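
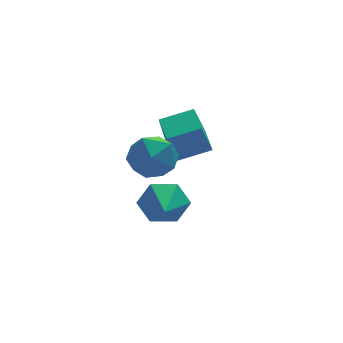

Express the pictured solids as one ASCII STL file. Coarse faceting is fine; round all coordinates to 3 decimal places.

solid 
facet normal 0.215 0.921 -0.326
outer loop
vertex -0.769 -0.499 1.669
vertex -1.33 -0.651 0.868
vertex -1.732 -0.267 1.688
endloop
endfacet
facet normal -0.015 -0.142 0.990
outer loop
vertex -0.769 -0.499 1.669
vertex -1.732 -0.267 1.688
vertex -1.69 -2.189 1.412
endloop
endfacet
facet normal 0.215 0.921 -0.326
outer loop
vertex -1.732 -0.267 1.688
vertex -1.33 -0.651 0.868
vertex -2.293 -0.42 0.886
endloop
endfacet
facet normal -0.806 -0.101 0.583
outer loop
vertex -1.732 -0.267 1.688
vertex -2.293 -0.42 0.886
vertex -1.69 -2.189 1.412
endloop
endfacet
facet normal 0.215 0.921 -0.326
outer loop
vertex -2.293 -0.42 0.886
vertex -1.33 -0.651 0.868
vertex -1.892 -0.804 0.067
endloop
endfacet
facet normal -0.889 -0.379 -0.257
outer loop
vertex -2.293 -0.42 0.886
vertex -1.892 -0.804 0.067
vertex -1.69 -2.189 1.412
endloop
endfacet
facet normal 0.214 0.921 -0.326
outer loop
vertex -1.892 -0.804 0.067
vertex -1.33 -0.651 0.868
vertex -0.929 -1.035 0.048
endloop
endfacet
facet normal -0.181 -0.699 -0.692
outer loop
vertex -1.892 -0.804 0.067
vertex -0.929 -1.035 0.048
vertex -1.69 -2.189 1.412
endloop
endfacet
facet normal 0.216 0.921 -0.326
outer loop
vertex -0.929 -1.035 0.048
vertex -1.33 -0.651 0.868
vertex -0.368 -0.883 0.85
endloop
endfacet
facet normal 0.609 -0.740 -0.286
outer loop
vertex -0.929 -1.035 0.048
vertex -0.368 -0.883 0.85
vertex -1.69 -2.189 1.412
endloop
endfacet
facet normal 0.216 0.920 -0.326
outer loop
vertex -0.368 -0.883 0.85
vertex -1.33 -0.651 0.868
vertex -0.769 -0.499 1.669
endloop
endfacet
facet normal 0.692 -0.462 0.555
outer loop
vertex -0.368 -0.883 0.85
vertex -0.769 -0.499 1.669
vertex -1.69 -2.189 1.412
endloop
endfacet
facet normal -0.784 0.327 0.528
outer loop
vertex -1.926 1.839 2.538
vertex -2.376 0.808 2.509
vertex -1.688 1.098 3.35
endloop
endfacet
facet normal -0.195 0.695 0.692
outer loop
vertex -1.926 1.839 2.538
vertex -1.688 1.098 3.35
vertex -0.874 1.748 2.926
endloop
endfacet
facet normal 0.052 0.994 0.092
outer loop
vertex -1.926 1.839 2.538
vertex -0.874 1.748 2.926
vertex -1.058 1.86 1.821
endloop
endfacet
facet normal -0.385 0.810 -0.442
outer loop
vertex -1.926 1.839 2.538
vertex -1.058 1.86 1.821
vertex -1.987 1.279 1.564
endloop
endfacet
facet normal -0.901 0.398 -0.172
outer loop
vertex -1.926 1.839 2.538
vertex -1.987 1.279 1.564
vertex -2.376 0.808 2.509
endloop
endfacet
facet normal 0.296 0.234 0.926
outer loop
vertex -0.874 1.748 2.926
vertex -1.688 1.098 3.35
vertex -0.673 0.661 3.136
endloop
endfacet
facet normal -0.657 -0.362 0.662
outer loop
vertex -1.688 1.098 3.35
vertex -2.376 0.808 2.509
vertex -1.602 0.08 2.879
endloop
endfacet
facet normal -0.846 -0.248 -0.472
outer loop
vertex -2.376 0.808 2.509
vertex -1.987 1.279 1.564
vertex -1.786 0.192 1.774
endloop
endfacet
facet normal -0.011 0.419 -0.908
outer loop
vertex -1.987 1.279 1.564
vertex -1.058 1.86 1.821
vertex -0.972 0.842 1.35
endloop
endfacet
facet normal 0.695 0.717 -0.043
outer loop
vertex -1.058 1.86 1.821
vertex -0.874 1.748 2.926
vertex -0.284 1.132 2.191
endloop
endfacet
facet normal 0.385 -0.810 0.442
outer loop
vertex -0.734 0.101 2.162
vertex -0.673 0.661 3.136
vertex -1.602 0.08 2.879
endloop
endfacet
facet normal -0.052 -0.994 -0.092
outer loop
vertex -0.734 0.101 2.162
vertex -1.602 0.08 2.879
vertex -1.786 0.192 1.774
endloop
endfacet
facet normal 0.195 -0.695 -0.692
outer loop
vertex -0.734 0.101 2.162
vertex -1.786 0.192 1.774
vertex -0.972 0.842 1.35
endloop
endfacet
facet normal 0.784 -0.327 -0.528
outer loop
vertex -0.734 0.101 2.162
vertex -0.972 0.842 1.35
vertex -0.284 1.132 2.191
endloop
endfacet
facet normal 0.901 -0.398 0.172
outer loop
vertex -0.734 0.101 2.162
vertex -0.284 1.132 2.191
vertex -0.673 0.661 3.136
endloop
endfacet
facet normal 0.011 -0.419 0.908
outer loop
vertex -1.602 0.08 2.879
vertex -0.673 0.661 3.136
vertex -1.688 1.098 3.35
endloop
endfacet
facet normal -0.695 -0.717 0.043
outer loop
vertex -1.786 0.192 1.774
vertex -1.602 0.08 2.879
vertex -2.376 0.808 2.509
endloop
endfacet
facet normal -0.296 -0.234 -0.926
outer loop
vertex -0.972 0.842 1.35
vertex -1.786 0.192 1.774
vertex -1.987 1.279 1.564
endloop
endfacet
facet normal 0.657 0.362 -0.662
outer loop
vertex -0.284 1.132 2.191
vertex -0.972 0.842 1.35
vertex -1.058 1.86 1.821
endloop
endfacet
facet normal 0.846 0.248 0.472
outer loop
vertex -0.673 0.661 3.136
vertex -0.284 1.132 2.191
vertex -0.874 1.748 2.926
endloop
endfacet
facet normal -0.936 0.115 -0.333
outer loop
vertex -0.523 2.199 2.462
vertex -0.305 4.026 2.481
vertex -0.092 2.16 1.236
endloop
endfacet
facet normal -0.118 -0.993 -0.010
outer loop
vertex 1.265 1.994 1.719
vertex -0.523 2.199 2.462
vertex -0.092 2.16 1.236
endloop
endfacet
facet normal -0.936 0.115 -0.332
outer loop
vertex -0.092 2.16 1.236
vertex -0.305 4.026 2.481
vertex 0.125 3.988 1.255
endloop
endfacet
facet normal 0.332 -0.030 -0.943
outer loop
vertex 0.125 3.988 1.255
vertex 1.265 1.994 1.719
vertex -0.092 2.16 1.236
endloop
endfacet
facet normal -0.332 0.030 0.943
outer loop
vertex -0.523 2.199 2.462
vertex 1.052 3.86 2.964
vertex -0.305 4.026 2.481
endloop
endfacet
facet normal -0.118 -0.993 -0.011
outer loop
vertex 0.835 2.032 2.945
vertex -0.523 2.199 2.462
vertex 1.265 1.994 1.719
endloop
endfacet
facet normal -0.332 0.030 0.943
outer loop
vertex 0.835 2.032 2.945
vertex 1.052 3.86 2.964
vertex -0.523 2.199 2.462
endloop
endfacet
facet normal 0.118 0.993 0.011
outer loop
vertex -0.305 4.026 2.481
vertex 1.052 3.86 2.964
vertex 0.125 3.988 1.255
endloop
endfacet
facet normal 0.332 -0.030 -0.943
outer loop
vertex 1.483 3.821 1.738
vertex 1.265 1.994 1.719
vertex 0.125 3.988 1.255
endloop
endfacet
facet normal 0.119 0.993 0.010
outer loop
vertex 0.125 3.988 1.255
vertex 1.052 3.86 2.964
vertex 1.483 3.821 1.738
endloop
endfacet
facet normal 0.936 -0.115 0.332
outer loop
vertex 1.483 3.821 1.738
vertex 0.835 2.032 2.945
vertex 1.265 1.994 1.719
endloop
endfacet
facet normal 0.936 -0.115 0.333
outer loop
vertex 1.052 3.86 2.964
vertex 0.835 2.032 2.945
vertex 1.483 3.821 1.738
endloop
endfacet

endsolid


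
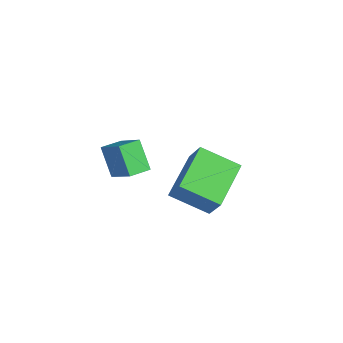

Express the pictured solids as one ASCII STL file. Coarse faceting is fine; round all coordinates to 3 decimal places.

solid 
facet normal -0.630 0.046 0.775
outer loop
vertex -3.099 -2.967 3.219
vertex -3.126 -2.101 3.146
vertex -4.232 -3.08 2.305
endloop
endfacet
facet normal 0.032 -0.996 0.083
outer loop
vertex -3.394 -3.139 1.274
vertex -3.099 -2.967 3.219
vertex -4.232 -3.08 2.305
endloop
endfacet
facet normal -0.630 0.046 0.775
outer loop
vertex -4.232 -3.08 2.305
vertex -3.126 -2.101 3.146
vertex -4.259 -2.213 2.232
endloop
endfacet
facet normal -0.776 -0.077 -0.626
outer loop
vertex -4.259 -2.213 2.232
vertex -3.394 -3.139 1.274
vertex -4.232 -3.08 2.305
endloop
endfacet
facet normal 0.776 0.077 0.626
outer loop
vertex -3.099 -2.967 3.219
vertex -2.288 -2.16 2.115
vertex -3.126 -2.101 3.146
endloop
endfacet
facet normal 0.031 -0.996 0.083
outer loop
vertex -2.261 -3.027 2.188
vertex -3.099 -2.967 3.219
vertex -3.394 -3.139 1.274
endloop
endfacet
facet normal 0.776 0.077 0.626
outer loop
vertex -2.261 -3.027 2.188
vertex -2.288 -2.16 2.115
vertex -3.099 -2.967 3.219
endloop
endfacet
facet normal -0.032 0.996 -0.083
outer loop
vertex -3.126 -2.101 3.146
vertex -2.288 -2.16 2.115
vertex -4.259 -2.213 2.232
endloop
endfacet
facet normal -0.776 -0.077 -0.626
outer loop
vertex -3.421 -2.273 1.201
vertex -3.394 -3.139 1.274
vertex -4.259 -2.213 2.232
endloop
endfacet
facet normal -0.032 0.996 -0.084
outer loop
vertex -4.259 -2.213 2.232
vertex -2.288 -2.16 2.115
vertex -3.421 -2.273 1.201
endloop
endfacet
facet normal 0.630 -0.046 -0.775
outer loop
vertex -3.421 -2.273 1.201
vertex -2.261 -3.027 2.188
vertex -3.394 -3.139 1.274
endloop
endfacet
facet normal 0.630 -0.046 -0.775
outer loop
vertex -2.288 -2.16 2.115
vertex -2.261 -3.027 2.188
vertex -3.421 -2.273 1.201
endloop
endfacet
facet normal -0.537 0.000 -0.844
outer loop
vertex -0.131 -2.757 2.732
vertex -1.125 -1.267 3.365
vertex 0.941 -1.752 2.05
endloop
endfacet
facet normal 0.523 -0.784 -0.334
outer loop
vertex 1.645 -1.753 3.155
vertex -0.131 -2.757 2.732
vertex 0.941 -1.752 2.05
endloop
endfacet
facet normal -0.537 0.000 -0.844
outer loop
vertex 0.941 -1.752 2.05
vertex -1.125 -1.267 3.365
vertex -0.053 -0.262 2.683
endloop
endfacet
facet normal 0.662 0.620 -0.421
outer loop
vertex -0.053 -0.262 2.683
vertex 1.645 -1.753 3.155
vertex 0.941 -1.752 2.05
endloop
endfacet
facet normal -0.662 -0.620 0.421
outer loop
vertex -0.131 -2.757 2.732
vertex -0.421 -1.268 4.47
vertex -1.125 -1.267 3.365
endloop
endfacet
facet normal 0.523 -0.784 -0.334
outer loop
vertex 0.573 -2.758 3.837
vertex -0.131 -2.757 2.732
vertex 1.645 -1.753 3.155
endloop
endfacet
facet normal -0.662 -0.620 0.421
outer loop
vertex 0.573 -2.758 3.837
vertex -0.421 -1.268 4.47
vertex -0.131 -2.757 2.732
endloop
endfacet
facet normal -0.523 0.784 0.334
outer loop
vertex -1.125 -1.267 3.365
vertex -0.421 -1.268 4.47
vertex -0.053 -0.262 2.683
endloop
endfacet
facet normal 0.662 0.620 -0.421
outer loop
vertex 0.651 -0.263 3.788
vertex 1.645 -1.753 3.155
vertex -0.053 -0.262 2.683
endloop
endfacet
facet normal -0.523 0.784 0.334
outer loop
vertex -0.053 -0.262 2.683
vertex -0.421 -1.268 4.47
vertex 0.651 -0.263 3.788
endloop
endfacet
facet normal 0.537 -0.000 0.844
outer loop
vertex 0.651 -0.263 3.788
vertex 0.573 -2.758 3.837
vertex 1.645 -1.753 3.155
endloop
endfacet
facet normal 0.537 -0.000 0.844
outer loop
vertex -0.421 -1.268 4.47
vertex 0.573 -2.758 3.837
vertex 0.651 -0.263 3.788
endloop
endfacet

endsolid


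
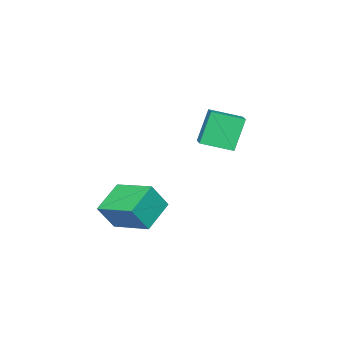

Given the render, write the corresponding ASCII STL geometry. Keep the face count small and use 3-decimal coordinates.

solid 
facet normal -0.464 0.236 -0.853
outer loop
vertex 1.543 0.728 0.559
vertex 2.854 0.914 -0.103
vertex 1.546 -0.939 0.096
endloop
endfacet
facet normal -0.886 -0.126 0.447
outer loop
vertex 2.126 -1.234 1.163
vertex 1.543 0.728 0.559
vertex 1.546 -0.939 0.096
endloop
endfacet
facet normal -0.464 0.236 -0.853
outer loop
vertex 1.546 -0.939 0.096
vertex 2.854 0.914 -0.103
vertex 2.857 -0.753 -0.566
endloop
endfacet
facet normal 0.002 -0.964 -0.267
outer loop
vertex 2.857 -0.753 -0.566
vertex 2.126 -1.234 1.163
vertex 1.546 -0.939 0.096
endloop
endfacet
facet normal -0.002 0.964 0.267
outer loop
vertex 1.543 0.728 0.559
vertex 3.434 0.619 0.964
vertex 2.854 0.914 -0.103
endloop
endfacet
facet normal -0.886 -0.126 0.447
outer loop
vertex 2.123 0.433 1.626
vertex 1.543 0.728 0.559
vertex 2.126 -1.234 1.163
endloop
endfacet
facet normal -0.002 0.964 0.267
outer loop
vertex 2.123 0.433 1.626
vertex 3.434 0.619 0.964
vertex 1.543 0.728 0.559
endloop
endfacet
facet normal 0.886 0.126 -0.447
outer loop
vertex 2.854 0.914 -0.103
vertex 3.434 0.619 0.964
vertex 2.857 -0.753 -0.566
endloop
endfacet
facet normal 0.002 -0.964 -0.267
outer loop
vertex 3.437 -1.048 0.501
vertex 2.126 -1.234 1.163
vertex 2.857 -0.753 -0.566
endloop
endfacet
facet normal 0.886 0.126 -0.447
outer loop
vertex 2.857 -0.753 -0.566
vertex 3.434 0.619 0.964
vertex 3.437 -1.048 0.501
endloop
endfacet
facet normal 0.464 -0.236 0.853
outer loop
vertex 3.437 -1.048 0.501
vertex 2.123 0.433 1.626
vertex 2.126 -1.234 1.163
endloop
endfacet
facet normal 0.464 -0.236 0.853
outer loop
vertex 3.434 0.619 0.964
vertex 2.123 0.433 1.626
vertex 3.437 -1.048 0.501
endloop
endfacet
facet normal -0.668 -0.677 -0.310
outer loop
vertex -1.916 -0.228 3.911
vertex -2.735 0.759 3.521
vertex -1.253 -0.235 2.499
endloop
endfacet
facet normal 0.611 -0.736 0.291
outer loop
vertex -0.605 0.421 2.799
vertex -1.916 -0.228 3.911
vertex -1.253 -0.235 2.499
endloop
endfacet
facet normal -0.668 -0.677 -0.310
outer loop
vertex -1.253 -0.235 2.499
vertex -2.735 0.759 3.521
vertex -2.072 0.751 2.109
endloop
endfacet
facet normal 0.425 -0.005 -0.905
outer loop
vertex -2.072 0.751 2.109
vertex -0.605 0.421 2.799
vertex -1.253 -0.235 2.499
endloop
endfacet
facet normal -0.425 0.005 0.905
outer loop
vertex -1.916 -0.228 3.911
vertex -2.087 1.415 3.821
vertex -2.735 0.759 3.521
endloop
endfacet
facet normal 0.611 -0.736 0.291
outer loop
vertex -1.268 0.429 4.211
vertex -1.916 -0.228 3.911
vertex -0.605 0.421 2.799
endloop
endfacet
facet normal -0.425 0.005 0.905
outer loop
vertex -1.268 0.429 4.211
vertex -2.087 1.415 3.821
vertex -1.916 -0.228 3.911
endloop
endfacet
facet normal -0.611 0.736 -0.291
outer loop
vertex -2.735 0.759 3.521
vertex -2.087 1.415 3.821
vertex -2.072 0.751 2.109
endloop
endfacet
facet normal 0.425 -0.005 -0.905
outer loop
vertex -1.424 1.408 2.409
vertex -0.605 0.421 2.799
vertex -2.072 0.751 2.109
endloop
endfacet
facet normal -0.611 0.736 -0.291
outer loop
vertex -2.072 0.751 2.109
vertex -2.087 1.415 3.821
vertex -1.424 1.408 2.409
endloop
endfacet
facet normal 0.668 0.677 0.310
outer loop
vertex -1.424 1.408 2.409
vertex -1.268 0.429 4.211
vertex -0.605 0.421 2.799
endloop
endfacet
facet normal 0.667 0.677 0.310
outer loop
vertex -2.087 1.415 3.821
vertex -1.268 0.429 4.211
vertex -1.424 1.408 2.409
endloop
endfacet

endsolid


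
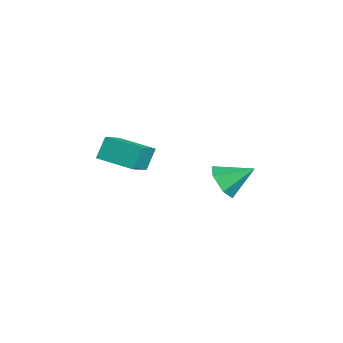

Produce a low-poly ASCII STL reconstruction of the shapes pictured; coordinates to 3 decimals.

solid 
facet normal -0.246 -0.820 -0.516
outer loop
vertex -2.466 2.723 -3.528
vertex -3.067 2.441 -2.794
vertex -3.414 3.007 -3.528
endloop
endfacet
facet normal 0.244 0.813 -0.528
outer loop
vertex -2.466 2.723 -3.528
vertex -3.414 3.007 -3.528
vertex -2.653 3.819 -1.926
endloop
endfacet
facet normal -0.246 -0.820 -0.516
outer loop
vertex -3.414 3.007 -3.528
vertex -3.067 2.441 -2.794
vertex -4.015 2.725 -2.793
endloop
endfacet
facet normal -0.561 0.815 -0.146
outer loop
vertex -3.414 3.007 -3.528
vertex -4.015 2.725 -2.793
vertex -2.653 3.819 -1.926
endloop
endfacet
facet normal -0.246 -0.820 -0.516
outer loop
vertex -4.015 2.725 -2.793
vertex -3.067 2.441 -2.794
vertex -3.667 2.159 -2.059
endloop
endfacet
facet normal -0.693 0.374 0.617
outer loop
vertex -4.015 2.725 -2.793
vertex -3.667 2.159 -2.059
vertex -2.653 3.819 -1.926
endloop
endfacet
facet normal -0.246 -0.820 -0.516
outer loop
vertex -3.667 2.159 -2.059
vertex -3.067 2.441 -2.794
vertex -2.719 1.875 -2.06
endloop
endfacet
facet normal -0.019 -0.068 0.997
outer loop
vertex -3.667 2.159 -2.059
vertex -2.719 1.875 -2.06
vertex -2.653 3.819 -1.926
endloop
endfacet
facet normal -0.246 -0.820 -0.516
outer loop
vertex -2.719 1.875 -2.06
vertex -3.067 2.441 -2.794
vertex -2.118 2.157 -2.794
endloop
endfacet
facet normal 0.785 -0.069 0.616
outer loop
vertex -2.719 1.875 -2.06
vertex -2.118 2.157 -2.794
vertex -2.653 3.819 -1.926
endloop
endfacet
facet normal -0.246 -0.820 -0.516
outer loop
vertex -2.118 2.157 -2.794
vertex -3.067 2.441 -2.794
vertex -2.466 2.723 -3.528
endloop
endfacet
facet normal 0.916 0.372 -0.148
outer loop
vertex -2.118 2.157 -2.794
vertex -2.466 2.723 -3.528
vertex -2.653 3.819 -1.926
endloop
endfacet
facet normal -0.303 0.442 0.844
outer loop
vertex -2.815 -2.979 1.284
vertex -1.625 -1.679 1.03
vertex -4.078 -2.01 0.323
endloop
endfacet
facet normal -0.669 -0.730 0.143
outer loop
vertex -3.715 -2.541 -0.69
vertex -2.815 -2.979 1.284
vertex -4.078 -2.01 0.323
endloop
endfacet
facet normal -0.303 0.442 0.844
outer loop
vertex -4.078 -2.01 0.323
vertex -1.625 -1.679 1.03
vertex -2.889 -0.71 0.069
endloop
endfacet
facet normal -0.680 0.521 -0.517
outer loop
vertex -2.889 -0.71 0.069
vertex -3.715 -2.541 -0.69
vertex -4.078 -2.01 0.323
endloop
endfacet
facet normal 0.679 -0.521 0.517
outer loop
vertex -2.815 -2.979 1.284
vertex -1.262 -2.21 0.017
vertex -1.625 -1.679 1.03
endloop
endfacet
facet normal -0.668 -0.730 0.143
outer loop
vertex -2.451 -3.51 0.271
vertex -2.815 -2.979 1.284
vertex -3.715 -2.541 -0.69
endloop
endfacet
facet normal 0.680 -0.520 0.517
outer loop
vertex -2.451 -3.51 0.271
vertex -1.262 -2.21 0.017
vertex -2.815 -2.979 1.284
endloop
endfacet
facet normal 0.668 0.730 -0.143
outer loop
vertex -1.625 -1.679 1.03
vertex -1.262 -2.21 0.017
vertex -2.889 -0.71 0.069
endloop
endfacet
facet normal -0.679 0.521 -0.517
outer loop
vertex -2.525 -1.241 -0.944
vertex -3.715 -2.541 -0.69
vertex -2.889 -0.71 0.069
endloop
endfacet
facet normal 0.668 0.730 -0.142
outer loop
vertex -2.889 -0.71 0.069
vertex -1.262 -2.21 0.017
vertex -2.525 -1.241 -0.944
endloop
endfacet
facet normal 0.303 -0.442 -0.844
outer loop
vertex -2.525 -1.241 -0.944
vertex -2.451 -3.51 0.271
vertex -3.715 -2.541 -0.69
endloop
endfacet
facet normal 0.303 -0.442 -0.844
outer loop
vertex -1.262 -2.21 0.017
vertex -2.451 -3.51 0.271
vertex -2.525 -1.241 -0.944
endloop
endfacet

endsolid


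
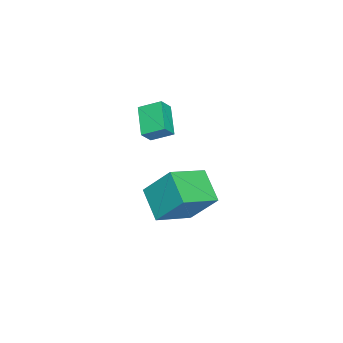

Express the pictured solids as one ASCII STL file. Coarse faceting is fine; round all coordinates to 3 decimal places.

solid 
facet normal -0.734 -0.542 0.409
outer loop
vertex 2.74 -2.429 -1.865
vertex 1.409 -1.286 -2.74
vertex 2.747 -3.603 -3.41
endloop
endfacet
facet normal 0.679 -0.583 0.446
outer loop
vertex 3.951 -2.714 -4.08
vertex 2.74 -2.429 -1.865
vertex 2.747 -3.603 -3.41
endloop
endfacet
facet normal -0.734 -0.542 0.409
outer loop
vertex 2.747 -3.603 -3.41
vertex 1.409 -1.286 -2.74
vertex 1.416 -2.46 -4.285
endloop
endfacet
facet normal 0.004 -0.605 -0.796
outer loop
vertex 1.416 -2.46 -4.285
vertex 3.951 -2.714 -4.08
vertex 2.747 -3.603 -3.41
endloop
endfacet
facet normal -0.004 0.605 0.796
outer loop
vertex 2.74 -2.429 -1.865
vertex 2.613 -0.397 -3.41
vertex 1.409 -1.286 -2.74
endloop
endfacet
facet normal 0.679 -0.583 0.446
outer loop
vertex 3.944 -1.54 -2.535
vertex 2.74 -2.429 -1.865
vertex 3.951 -2.714 -4.08
endloop
endfacet
facet normal -0.004 0.605 0.796
outer loop
vertex 3.944 -1.54 -2.535
vertex 2.613 -0.397 -3.41
vertex 2.74 -2.429 -1.865
endloop
endfacet
facet normal -0.679 0.583 -0.446
outer loop
vertex 1.409 -1.286 -2.74
vertex 2.613 -0.397 -3.41
vertex 1.416 -2.46 -4.285
endloop
endfacet
facet normal 0.004 -0.605 -0.796
outer loop
vertex 2.62 -1.571 -4.955
vertex 3.951 -2.714 -4.08
vertex 1.416 -2.46 -4.285
endloop
endfacet
facet normal -0.679 0.583 -0.446
outer loop
vertex 1.416 -2.46 -4.285
vertex 2.613 -0.397 -3.41
vertex 2.62 -1.571 -4.955
endloop
endfacet
facet normal 0.734 0.542 -0.409
outer loop
vertex 2.62 -1.571 -4.955
vertex 3.944 -1.54 -2.535
vertex 3.951 -2.714 -4.08
endloop
endfacet
facet normal 0.734 0.542 -0.409
outer loop
vertex 2.613 -0.397 -3.41
vertex 3.944 -1.54 -2.535
vertex 2.62 -1.571 -4.955
endloop
endfacet
facet normal -0.496 0.339 -0.800
outer loop
vertex 1.603 -3.704 0.783
vertex 1.454 -2.746 1.281
vertex 2.855 -3.213 0.215
endloop
endfacet
facet normal 0.137 -0.879 -0.457
outer loop
vertex 3.266 -3.494 0.879
vertex 1.603 -3.704 0.783
vertex 2.855 -3.213 0.215
endloop
endfacet
facet normal -0.496 0.339 -0.800
outer loop
vertex 2.855 -3.213 0.215
vertex 1.454 -2.746 1.281
vertex 2.706 -2.255 0.713
endloop
endfacet
facet normal 0.858 0.336 -0.389
outer loop
vertex 2.706 -2.255 0.713
vertex 3.266 -3.494 0.879
vertex 2.855 -3.213 0.215
endloop
endfacet
facet normal -0.858 -0.336 0.389
outer loop
vertex 1.603 -3.704 0.783
vertex 1.865 -3.027 1.945
vertex 1.454 -2.746 1.281
endloop
endfacet
facet normal 0.137 -0.879 -0.457
outer loop
vertex 2.014 -3.985 1.447
vertex 1.603 -3.704 0.783
vertex 3.266 -3.494 0.879
endloop
endfacet
facet normal -0.858 -0.336 0.389
outer loop
vertex 2.014 -3.985 1.447
vertex 1.865 -3.027 1.945
vertex 1.603 -3.704 0.783
endloop
endfacet
facet normal -0.137 0.879 0.457
outer loop
vertex 1.454 -2.746 1.281
vertex 1.865 -3.027 1.945
vertex 2.706 -2.255 0.713
endloop
endfacet
facet normal 0.858 0.336 -0.389
outer loop
vertex 3.117 -2.536 1.377
vertex 3.266 -3.494 0.879
vertex 2.706 -2.255 0.713
endloop
endfacet
facet normal -0.137 0.879 0.457
outer loop
vertex 2.706 -2.255 0.713
vertex 1.865 -3.027 1.945
vertex 3.117 -2.536 1.377
endloop
endfacet
facet normal 0.496 -0.339 0.800
outer loop
vertex 3.117 -2.536 1.377
vertex 2.014 -3.985 1.447
vertex 3.266 -3.494 0.879
endloop
endfacet
facet normal 0.496 -0.339 0.800
outer loop
vertex 1.865 -3.027 1.945
vertex 2.014 -3.985 1.447
vertex 3.117 -2.536 1.377
endloop
endfacet

endsolid


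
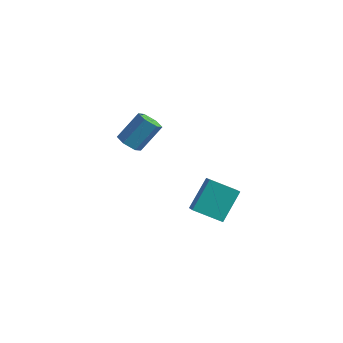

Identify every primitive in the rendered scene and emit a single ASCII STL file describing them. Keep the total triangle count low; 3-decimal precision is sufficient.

solid 
facet normal -0.558 0.613 -0.559
outer loop
vertex 2.032 -1.858 -1.799
vertex 3.455 -1.247 -2.548
vertex 1.894 -3.283 -3.224
endloop
endfacet
facet normal -0.827 -0.355 0.435
outer loop
vertex 2.485 -3.933 -2.632
vertex 2.032 -1.858 -1.799
vertex 1.894 -3.283 -3.224
endloop
endfacet
facet normal -0.558 0.613 -0.559
outer loop
vertex 1.894 -3.283 -3.224
vertex 3.455 -1.247 -2.548
vertex 3.316 -2.672 -3.974
endloop
endfacet
facet normal -0.069 -0.705 -0.706
outer loop
vertex 3.316 -2.672 -3.974
vertex 2.485 -3.933 -2.632
vertex 1.894 -3.283 -3.224
endloop
endfacet
facet normal 0.069 0.705 0.706
outer loop
vertex 2.032 -1.858 -1.799
vertex 4.046 -1.897 -1.956
vertex 3.455 -1.247 -2.548
endloop
endfacet
facet normal -0.827 -0.355 0.436
outer loop
vertex 2.624 -2.508 -1.206
vertex 2.032 -1.858 -1.799
vertex 2.485 -3.933 -2.632
endloop
endfacet
facet normal 0.069 0.706 0.705
outer loop
vertex 2.624 -2.508 -1.206
vertex 4.046 -1.897 -1.956
vertex 2.032 -1.858 -1.799
endloop
endfacet
facet normal 0.827 0.355 -0.436
outer loop
vertex 3.455 -1.247 -2.548
vertex 4.046 -1.897 -1.956
vertex 3.316 -2.672 -3.974
endloop
endfacet
facet normal -0.068 -0.706 -0.705
outer loop
vertex 3.908 -3.322 -3.381
vertex 2.485 -3.933 -2.632
vertex 3.316 -2.672 -3.974
endloop
endfacet
facet normal 0.827 0.356 -0.436
outer loop
vertex 3.316 -2.672 -3.974
vertex 4.046 -1.897 -1.956
vertex 3.908 -3.322 -3.381
endloop
endfacet
facet normal 0.558 -0.614 0.559
outer loop
vertex 3.908 -3.322 -3.381
vertex 2.624 -2.508 -1.206
vertex 2.485 -3.933 -2.632
endloop
endfacet
facet normal 0.558 -0.613 0.559
outer loop
vertex 4.046 -1.897 -1.956
vertex 2.624 -2.508 -1.206
vertex 3.908 -3.322 -3.381
endloop
endfacet
facet normal -0.323 -0.596 -0.735
outer loop
vertex -3.315 -0.287 -2.977
vertex -3.983 0.131 -3.022
vertex -3.359 0.335 -3.462
endloop
endfacet
facet normal 0.945 -0.157 -0.288
outer loop
vertex -3.315 -0.287 -2.977
vertex -3.359 0.335 -3.462
vertex -2.688 0.871 -1.552
endloop
endfacet
facet normal 0.945 -0.156 -0.288
outer loop
vertex -2.688 0.871 -1.552
vertex -3.359 0.335 -3.462
vertex -2.733 1.492 -2.037
endloop
endfacet
facet normal 0.323 0.597 0.735
outer loop
vertex -2.688 0.871 -1.552
vertex -2.733 1.492 -2.037
vertex -3.357 1.289 -1.598
endloop
endfacet
facet normal -0.323 -0.597 -0.734
outer loop
vertex -3.359 0.335 -3.462
vertex -3.983 0.131 -3.022
vertex -4.028 0.753 -3.508
endloop
endfacet
facet normal 0.423 0.603 -0.676
outer loop
vertex -3.359 0.335 -3.462
vertex -4.028 0.753 -3.508
vertex -2.733 1.492 -2.037
endloop
endfacet
facet normal 0.424 0.602 -0.676
outer loop
vertex -2.733 1.492 -2.037
vertex -4.028 0.753 -3.508
vertex -3.401 1.911 -2.083
endloop
endfacet
facet normal 0.323 0.596 0.735
outer loop
vertex -2.733 1.492 -2.037
vertex -3.401 1.911 -2.083
vertex -3.357 1.289 -1.598
endloop
endfacet
facet normal -0.323 -0.597 -0.734
outer loop
vertex -4.028 0.753 -3.508
vertex -3.983 0.131 -3.022
vertex -4.652 0.549 -3.068
endloop
endfacet
facet normal -0.522 0.760 -0.388
outer loop
vertex -4.028 0.753 -3.508
vertex -4.652 0.549 -3.068
vertex -3.401 1.911 -2.083
endloop
endfacet
facet normal -0.522 0.760 -0.388
outer loop
vertex -3.401 1.911 -2.083
vertex -4.652 0.549 -3.068
vertex -4.025 1.707 -1.643
endloop
endfacet
facet normal 0.323 0.596 0.735
outer loop
vertex -3.401 1.911 -2.083
vertex -4.025 1.707 -1.643
vertex -3.357 1.289 -1.598
endloop
endfacet
facet normal -0.323 -0.597 -0.735
outer loop
vertex -4.652 0.549 -3.068
vertex -3.983 0.131 -3.022
vertex -4.607 -0.072 -2.583
endloop
endfacet
facet normal -0.945 0.157 0.288
outer loop
vertex -4.652 0.549 -3.068
vertex -4.607 -0.072 -2.583
vertex -4.025 1.707 -1.643
endloop
endfacet
facet normal -0.945 0.157 0.287
outer loop
vertex -4.025 1.707 -1.643
vertex -4.607 -0.072 -2.583
vertex -3.981 1.085 -1.158
endloop
endfacet
facet normal 0.323 0.596 0.735
outer loop
vertex -4.025 1.707 -1.643
vertex -3.981 1.085 -1.158
vertex -3.357 1.289 -1.598
endloop
endfacet
facet normal -0.323 -0.596 -0.735
outer loop
vertex -4.607 -0.072 -2.583
vertex -3.983 0.131 -3.022
vertex -3.939 -0.491 -2.537
endloop
endfacet
facet normal -0.425 -0.603 0.676
outer loop
vertex -4.607 -0.072 -2.583
vertex -3.939 -0.491 -2.537
vertex -3.981 1.085 -1.158
endloop
endfacet
facet normal -0.423 -0.603 0.676
outer loop
vertex -3.981 1.085 -1.158
vertex -3.939 -0.491 -2.537
vertex -3.312 0.667 -1.112
endloop
endfacet
facet normal 0.323 0.597 0.734
outer loop
vertex -3.981 1.085 -1.158
vertex -3.312 0.667 -1.112
vertex -3.357 1.289 -1.598
endloop
endfacet
facet normal -0.323 -0.596 -0.735
outer loop
vertex -3.939 -0.491 -2.537
vertex -3.983 0.131 -3.022
vertex -3.315 -0.287 -2.977
endloop
endfacet
facet normal 0.522 -0.760 0.388
outer loop
vertex -3.939 -0.491 -2.537
vertex -3.315 -0.287 -2.977
vertex -3.312 0.667 -1.112
endloop
endfacet
facet normal 0.522 -0.760 0.388
outer loop
vertex -3.312 0.667 -1.112
vertex -3.315 -0.287 -2.977
vertex -2.688 0.871 -1.552
endloop
endfacet
facet normal 0.323 0.597 0.734
outer loop
vertex -3.312 0.667 -1.112
vertex -2.688 0.871 -1.552
vertex -3.357 1.289 -1.598
endloop
endfacet

endsolid


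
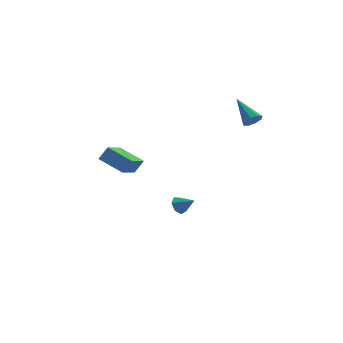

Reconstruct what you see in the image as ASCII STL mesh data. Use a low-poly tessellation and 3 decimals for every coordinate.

solid 
facet normal 0.095 -0.860 -0.502
outer loop
vertex 2.627 -1.023 2.659
vertex 2.333 -1.293 3.066
vertex 2.197 -1.025 2.581
endloop
endfacet
facet normal 0.117 0.739 -0.663
outer loop
vertex 2.627 -1.023 2.659
vertex 2.197 -1.025 2.581
vertex 2.167 0.193 3.934
endloop
endfacet
facet normal 0.098 -0.859 -0.502
outer loop
vertex 2.197 -1.025 2.581
vertex 2.333 -1.293 3.066
vertex 1.848 -1.185 2.787
endloop
endfacet
facet normal -0.593 0.592 -0.546
outer loop
vertex 2.197 -1.025 2.581
vertex 1.848 -1.185 2.787
vertex 2.167 0.193 3.934
endloop
endfacet
facet normal 0.097 -0.860 -0.501
outer loop
vertex 1.848 -1.185 2.787
vertex 2.333 -1.293 3.066
vertex 1.782 -1.408 3.157
endloop
endfacet
facet normal -0.969 0.245 -0.025
outer loop
vertex 1.848 -1.185 2.787
vertex 1.782 -1.408 3.157
vertex 2.167 0.193 3.934
endloop
endfacet
facet normal 0.096 -0.858 -0.504
outer loop
vertex 1.782 -1.408 3.157
vertex 2.333 -1.293 3.066
vertex 2.04 -1.564 3.472
endloop
endfacet
facet normal -0.794 -0.100 0.600
outer loop
vertex 1.782 -1.408 3.157
vertex 2.04 -1.564 3.472
vertex 2.167 0.193 3.934
endloop
endfacet
facet normal 0.097 -0.859 -0.503
outer loop
vertex 2.04 -1.564 3.472
vertex 2.333 -1.293 3.066
vertex 2.469 -1.561 3.55
endloop
endfacet
facet normal -0.172 -0.239 0.956
outer loop
vertex 2.04 -1.564 3.472
vertex 2.469 -1.561 3.55
vertex 2.167 0.193 3.934
endloop
endfacet
facet normal 0.095 -0.859 -0.502
outer loop
vertex 2.469 -1.561 3.55
vertex 2.333 -1.293 3.066
vertex 2.819 -1.402 3.344
endloop
endfacet
facet normal 0.536 -0.092 0.839
outer loop
vertex 2.469 -1.561 3.55
vertex 2.819 -1.402 3.344
vertex 2.167 0.193 3.934
endloop
endfacet
facet normal 0.095 -0.859 -0.503
outer loop
vertex 2.819 -1.402 3.344
vertex 2.333 -1.293 3.066
vertex 2.884 -1.179 2.975
endloop
endfacet
facet normal 0.913 0.257 0.316
outer loop
vertex 2.819 -1.402 3.344
vertex 2.884 -1.179 2.975
vertex 2.167 0.193 3.934
endloop
endfacet
facet normal 0.095 -0.860 -0.502
outer loop
vertex 2.884 -1.179 2.975
vertex 2.333 -1.293 3.066
vertex 2.627 -1.023 2.659
endloop
endfacet
facet normal 0.740 0.600 -0.305
outer loop
vertex 2.884 -1.179 2.975
vertex 2.627 -1.023 2.659
vertex 2.167 0.193 3.934
endloop
endfacet
facet normal -0.509 0.786 0.350
outer loop
vertex -5.275 0.894 1.083
vertex -4.734 0.947 1.75
vertex -4.0 2.228 -0.057
endloop
endfacet
facet normal -0.629 -0.061 -0.775
outer loop
vertex -3.226 1.033 -0.59
vertex -5.275 0.894 1.083
vertex -4.0 2.228 -0.057
endloop
endfacet
facet normal -0.509 0.786 0.351
outer loop
vertex -4.0 2.228 -0.057
vertex -4.734 0.947 1.75
vertex -3.459 2.281 0.609
endloop
endfacet
facet normal 0.587 0.615 -0.526
outer loop
vertex -3.459 2.281 0.609
vertex -3.226 1.033 -0.59
vertex -4.0 2.228 -0.057
endloop
endfacet
facet normal -0.588 -0.615 0.526
outer loop
vertex -5.275 0.894 1.083
vertex -3.96 -0.248 1.217
vertex -4.734 0.947 1.75
endloop
endfacet
facet normal -0.629 -0.062 -0.775
outer loop
vertex -4.501 -0.301 0.551
vertex -5.275 0.894 1.083
vertex -3.226 1.033 -0.59
endloop
endfacet
facet normal -0.588 -0.615 0.526
outer loop
vertex -4.501 -0.301 0.551
vertex -3.96 -0.248 1.217
vertex -5.275 0.894 1.083
endloop
endfacet
facet normal 0.629 0.062 0.775
outer loop
vertex -4.734 0.947 1.75
vertex -3.96 -0.248 1.217
vertex -3.459 2.281 0.609
endloop
endfacet
facet normal 0.588 0.615 -0.526
outer loop
vertex -2.685 1.086 0.077
vertex -3.226 1.033 -0.59
vertex -3.459 2.281 0.609
endloop
endfacet
facet normal 0.628 0.062 0.775
outer loop
vertex -3.459 2.281 0.609
vertex -3.96 -0.248 1.217
vertex -2.685 1.086 0.077
endloop
endfacet
facet normal 0.509 -0.786 -0.350
outer loop
vertex -2.685 1.086 0.077
vertex -4.501 -0.301 0.551
vertex -3.226 1.033 -0.59
endloop
endfacet
facet normal 0.509 -0.786 -0.351
outer loop
vertex -3.96 -0.248 1.217
vertex -4.501 -0.301 0.551
vertex -2.685 1.086 0.077
endloop
endfacet
facet normal -0.512 0.630 -0.584
outer loop
vertex 0.022 1.695 -4.388
vertex -0.483 1.447 -4.213
vertex -0.195 1.903 -3.973
endloop
endfacet
facet normal 0.897 0.312 0.313
outer loop
vertex 0.022 1.695 -4.388
vertex -0.195 1.903 -3.973
vertex 0.063 0.773 -3.587
endloop
endfacet
facet normal -0.511 0.630 -0.584
outer loop
vertex -0.195 1.903 -3.973
vertex -0.483 1.447 -4.213
vertex -0.63 1.767 -3.739
endloop
endfacet
facet normal 0.346 0.373 0.861
outer loop
vertex -0.195 1.903 -3.973
vertex -0.63 1.767 -3.739
vertex 0.063 0.773 -3.587
endloop
endfacet
facet normal -0.510 0.631 -0.584
outer loop
vertex -0.63 1.767 -3.739
vertex -0.483 1.447 -4.213
vertex -0.954 1.391 -3.862
endloop
endfacet
facet normal -0.294 -0.059 0.954
outer loop
vertex -0.63 1.767 -3.739
vertex -0.954 1.391 -3.862
vertex 0.063 0.773 -3.587
endloop
endfacet
facet normal -0.511 0.630 -0.585
outer loop
vertex -0.954 1.391 -3.862
vertex -0.483 1.447 -4.213
vertex -0.924 1.056 -4.249
endloop
endfacet
facet normal -0.541 -0.656 0.526
outer loop
vertex -0.954 1.391 -3.862
vertex -0.924 1.056 -4.249
vertex 0.063 0.773 -3.587
endloop
endfacet
facet normal -0.511 0.630 -0.585
outer loop
vertex -0.924 1.056 -4.249
vertex -0.483 1.447 -4.213
vertex -0.562 1.016 -4.608
endloop
endfacet
facet normal -0.210 -0.972 -0.103
outer loop
vertex -0.924 1.056 -4.249
vertex -0.562 1.016 -4.608
vertex 0.063 0.773 -3.587
endloop
endfacet
facet normal -0.512 0.629 -0.584
outer loop
vertex -0.562 1.016 -4.608
vertex -0.483 1.447 -4.213
vertex -0.141 1.301 -4.67
endloop
endfacet
facet normal 0.451 -0.766 -0.458
outer loop
vertex -0.562 1.016 -4.608
vertex -0.141 1.301 -4.67
vertex 0.063 0.773 -3.587
endloop
endfacet
facet normal -0.512 0.630 -0.584
outer loop
vertex -0.141 1.301 -4.67
vertex -0.483 1.447 -4.213
vertex 0.022 1.695 -4.388
endloop
endfacet
facet normal 0.942 -0.195 -0.272
outer loop
vertex -0.141 1.301 -4.67
vertex 0.022 1.695 -4.388
vertex 0.063 0.773 -3.587
endloop
endfacet

endsolid


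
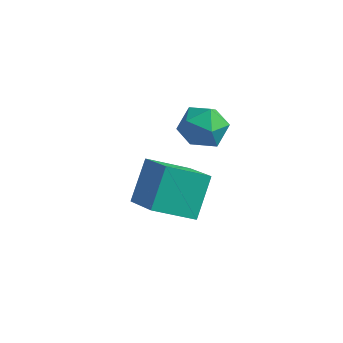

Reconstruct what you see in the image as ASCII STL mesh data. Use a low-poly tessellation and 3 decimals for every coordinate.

solid 
facet normal -0.235 0.657 0.717
outer loop
vertex -2.547 3.447 3.8
vertex -3.255 2.898 4.071
vertex -2.406 2.788 4.45
endloop
endfacet
facet normal 0.466 0.670 0.578
outer loop
vertex -2.547 3.447 3.8
vertex -2.406 2.788 4.45
vertex -1.77 2.926 3.777
endloop
endfacet
facet normal 0.551 0.827 -0.112
outer loop
vertex -2.547 3.447 3.8
vertex -1.77 2.926 3.777
vertex -2.225 3.122 2.984
endloop
endfacet
facet normal -0.097 0.911 -0.401
outer loop
vertex -2.547 3.447 3.8
vertex -2.225 3.122 2.984
vertex -3.143 3.104 3.165
endloop
endfacet
facet normal -0.582 0.806 0.111
outer loop
vertex -2.547 3.447 3.8
vertex -3.143 3.104 3.165
vertex -3.255 2.898 4.071
endloop
endfacet
facet normal 0.725 0.015 0.688
outer loop
vertex -1.77 2.926 3.777
vertex -2.406 2.788 4.45
vertex -1.997 2.056 4.035
endloop
endfacet
facet normal -0.408 -0.008 0.913
outer loop
vertex -2.406 2.788 4.45
vertex -3.255 2.898 4.071
vertex -2.915 2.038 4.216
endloop
endfacet
facet normal -0.970 0.233 -0.067
outer loop
vertex -3.255 2.898 4.071
vertex -3.143 3.104 3.165
vertex -3.37 2.234 3.423
endloop
endfacet
facet normal -0.185 0.405 -0.896
outer loop
vertex -3.143 3.104 3.165
vertex -2.225 3.122 2.984
vertex -2.734 2.372 2.75
endloop
endfacet
facet normal 0.863 0.269 -0.429
outer loop
vertex -2.225 3.122 2.984
vertex -1.77 2.926 3.777
vertex -1.885 2.262 3.129
endloop
endfacet
facet normal 0.097 -0.911 0.401
outer loop
vertex -2.593 1.713 3.4
vertex -1.997 2.056 4.035
vertex -2.915 2.038 4.216
endloop
endfacet
facet normal -0.551 -0.827 0.112
outer loop
vertex -2.593 1.713 3.4
vertex -2.915 2.038 4.216
vertex -3.37 2.234 3.423
endloop
endfacet
facet normal -0.466 -0.670 -0.578
outer loop
vertex -2.593 1.713 3.4
vertex -3.37 2.234 3.423
vertex -2.734 2.372 2.75
endloop
endfacet
facet normal 0.235 -0.657 -0.717
outer loop
vertex -2.593 1.713 3.4
vertex -2.734 2.372 2.75
vertex -1.885 2.262 3.129
endloop
endfacet
facet normal 0.582 -0.806 -0.111
outer loop
vertex -2.593 1.713 3.4
vertex -1.885 2.262 3.129
vertex -1.997 2.056 4.035
endloop
endfacet
facet normal 0.185 -0.405 0.896
outer loop
vertex -2.915 2.038 4.216
vertex -1.997 2.056 4.035
vertex -2.406 2.788 4.45
endloop
endfacet
facet normal -0.863 -0.269 0.429
outer loop
vertex -3.37 2.234 3.423
vertex -2.915 2.038 4.216
vertex -3.255 2.898 4.071
endloop
endfacet
facet normal -0.725 -0.015 -0.688
outer loop
vertex -2.734 2.372 2.75
vertex -3.37 2.234 3.423
vertex -3.143 3.104 3.165
endloop
endfacet
facet normal 0.408 0.008 -0.913
outer loop
vertex -1.885 2.262 3.129
vertex -2.734 2.372 2.75
vertex -2.225 3.122 2.984
endloop
endfacet
facet normal 0.970 -0.233 0.067
outer loop
vertex -1.997 2.056 4.035
vertex -1.885 2.262 3.129
vertex -1.77 2.926 3.777
endloop
endfacet
facet normal -0.698 -0.543 0.468
outer loop
vertex -3.439 1.631 1.871
vertex -4.676 2.463 0.992
vertex -3.351 0.419 0.597
endloop
endfacet
facet normal 0.714 -0.482 0.508
outer loop
vertex -2.144 1.357 -0.212
vertex -3.439 1.631 1.871
vertex -3.351 0.419 0.597
endloop
endfacet
facet normal -0.698 -0.543 0.468
outer loop
vertex -3.351 0.419 0.597
vertex -4.676 2.463 0.992
vertex -4.587 1.251 -0.281
endloop
endfacet
facet normal 0.050 -0.689 -0.723
outer loop
vertex -4.587 1.251 -0.281
vertex -2.144 1.357 -0.212
vertex -3.351 0.419 0.597
endloop
endfacet
facet normal -0.051 0.689 0.723
outer loop
vertex -3.439 1.631 1.871
vertex -3.469 3.401 0.183
vertex -4.676 2.463 0.992
endloop
endfacet
facet normal 0.715 -0.481 0.508
outer loop
vertex -2.233 2.569 1.061
vertex -3.439 1.631 1.871
vertex -2.144 1.357 -0.212
endloop
endfacet
facet normal -0.050 0.689 0.723
outer loop
vertex -2.233 2.569 1.061
vertex -3.469 3.401 0.183
vertex -3.439 1.631 1.871
endloop
endfacet
facet normal -0.714 0.481 -0.508
outer loop
vertex -4.676 2.463 0.992
vertex -3.469 3.401 0.183
vertex -4.587 1.251 -0.281
endloop
endfacet
facet normal 0.050 -0.689 -0.723
outer loop
vertex -3.381 2.189 -1.091
vertex -2.144 1.357 -0.212
vertex -4.587 1.251 -0.281
endloop
endfacet
facet normal -0.715 0.481 -0.507
outer loop
vertex -4.587 1.251 -0.281
vertex -3.469 3.401 0.183
vertex -3.381 2.189 -1.091
endloop
endfacet
facet normal 0.698 0.543 -0.468
outer loop
vertex -3.381 2.189 -1.091
vertex -2.233 2.569 1.061
vertex -2.144 1.357 -0.212
endloop
endfacet
facet normal 0.698 0.543 -0.468
outer loop
vertex -3.469 3.401 0.183
vertex -2.233 2.569 1.061
vertex -3.381 2.189 -1.091
endloop
endfacet

endsolid


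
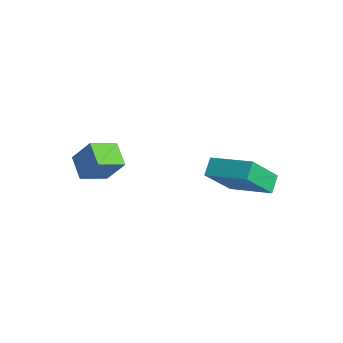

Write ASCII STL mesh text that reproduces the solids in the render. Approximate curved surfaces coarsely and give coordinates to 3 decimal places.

solid 
facet normal -0.484 -0.352 -0.801
outer loop
vertex -0.585 -1.553 -1.866
vertex -1.561 -1.428 -1.331
vertex -0.682 -0.401 -2.314
endloop
endfacet
facet normal 0.872 -0.112 -0.477
outer loop
vertex -0.039 0.068 -1.249
vertex -0.585 -1.553 -1.866
vertex -0.682 -0.401 -2.314
endloop
endfacet
facet normal -0.484 -0.352 -0.801
outer loop
vertex -0.682 -0.401 -2.314
vertex -1.561 -1.428 -1.331
vertex -1.658 -0.275 -1.779
endloop
endfacet
facet normal -0.078 0.929 -0.362
outer loop
vertex -1.658 -0.275 -1.779
vertex -0.039 0.068 -1.249
vertex -0.682 -0.401 -2.314
endloop
endfacet
facet normal 0.079 -0.929 0.361
outer loop
vertex -0.585 -1.553 -1.866
vertex -0.918 -0.959 -0.266
vertex -1.561 -1.428 -1.331
endloop
endfacet
facet normal 0.872 -0.112 -0.477
outer loop
vertex 0.058 -1.085 -0.801
vertex -0.585 -1.553 -1.866
vertex -0.039 0.068 -1.249
endloop
endfacet
facet normal 0.078 -0.929 0.361
outer loop
vertex 0.058 -1.085 -0.801
vertex -0.918 -0.959 -0.266
vertex -0.585 -1.553 -1.866
endloop
endfacet
facet normal -0.872 0.112 0.477
outer loop
vertex -1.561 -1.428 -1.331
vertex -0.918 -0.959 -0.266
vertex -1.658 -0.275 -1.779
endloop
endfacet
facet normal -0.079 0.929 -0.361
outer loop
vertex -1.015 0.193 -0.714
vertex -0.039 0.068 -1.249
vertex -1.658 -0.275 -1.779
endloop
endfacet
facet normal -0.872 0.112 0.477
outer loop
vertex -1.658 -0.275 -1.779
vertex -0.918 -0.959 -0.266
vertex -1.015 0.193 -0.714
endloop
endfacet
facet normal 0.484 0.352 0.801
outer loop
vertex -1.015 0.193 -0.714
vertex 0.058 -1.085 -0.801
vertex -0.039 0.068 -1.249
endloop
endfacet
facet normal 0.484 0.352 0.801
outer loop
vertex -0.918 -0.959 -0.266
vertex 0.058 -1.085 -0.801
vertex -1.015 0.193 -0.714
endloop
endfacet
facet normal -0.834 -0.485 -0.263
outer loop
vertex 2.54 2.048 -0.804
vertex 2.094 2.531 -0.28
vertex 2.255 3.287 -2.189
endloop
endfacet
facet normal 0.531 -0.575 -0.623
outer loop
vertex 3.806 4.189 -1.7
vertex 2.54 2.048 -0.804
vertex 2.255 3.287 -2.189
endloop
endfacet
facet normal -0.834 -0.485 -0.263
outer loop
vertex 2.255 3.287 -2.189
vertex 2.094 2.531 -0.28
vertex 1.809 3.77 -1.665
endloop
endfacet
facet normal -0.151 0.659 -0.736
outer loop
vertex 1.809 3.77 -1.665
vertex 3.806 4.189 -1.7
vertex 2.255 3.287 -2.189
endloop
endfacet
facet normal 0.151 -0.659 0.736
outer loop
vertex 2.54 2.048 -0.804
vertex 3.645 3.433 0.209
vertex 2.094 2.531 -0.28
endloop
endfacet
facet normal 0.531 -0.575 -0.623
outer loop
vertex 4.091 2.95 -0.315
vertex 2.54 2.048 -0.804
vertex 3.806 4.189 -1.7
endloop
endfacet
facet normal 0.151 -0.659 0.736
outer loop
vertex 4.091 2.95 -0.315
vertex 3.645 3.433 0.209
vertex 2.54 2.048 -0.804
endloop
endfacet
facet normal -0.531 0.575 0.623
outer loop
vertex 2.094 2.531 -0.28
vertex 3.645 3.433 0.209
vertex 1.809 3.77 -1.665
endloop
endfacet
facet normal -0.151 0.659 -0.736
outer loop
vertex 3.36 4.672 -1.176
vertex 3.806 4.189 -1.7
vertex 1.809 3.77 -1.665
endloop
endfacet
facet normal -0.531 0.575 0.623
outer loop
vertex 1.809 3.77 -1.665
vertex 3.645 3.433 0.209
vertex 3.36 4.672 -1.176
endloop
endfacet
facet normal 0.834 0.485 0.263
outer loop
vertex 3.36 4.672 -1.176
vertex 4.091 2.95 -0.315
vertex 3.806 4.189 -1.7
endloop
endfacet
facet normal 0.834 0.485 0.263
outer loop
vertex 3.645 3.433 0.209
vertex 4.091 2.95 -0.315
vertex 3.36 4.672 -1.176
endloop
endfacet

endsolid


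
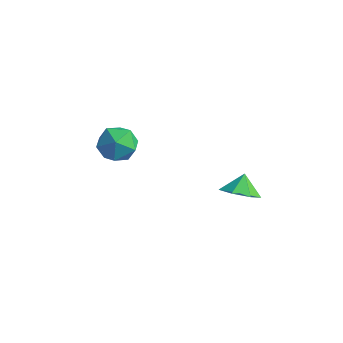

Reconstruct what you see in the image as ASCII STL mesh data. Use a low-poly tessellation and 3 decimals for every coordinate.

solid 
facet normal 0.196 -0.615 -0.764
outer loop
vertex 4.03 1.144 1.929
vertex 3.033 0.736 2.001
vertex 3.376 1.575 1.414
endloop
endfacet
facet normal 0.399 0.886 0.234
outer loop
vertex 4.03 1.144 1.929
vertex 3.376 1.575 1.414
vertex 2.807 1.444 2.879
endloop
endfacet
facet normal 0.196 -0.615 -0.764
outer loop
vertex 3.376 1.575 1.414
vertex 3.033 0.736 2.001
vertex 2.464 1.375 1.341
endloop
endfacet
facet normal -0.215 0.977 0.004
outer loop
vertex 3.376 1.575 1.414
vertex 2.464 1.375 1.341
vertex 2.807 1.444 2.879
endloop
endfacet
facet normal 0.196 -0.614 -0.764
outer loop
vertex 2.464 1.375 1.341
vertex 3.033 0.736 2.001
vertex 1.98 0.693 1.765
endloop
endfacet
facet normal -0.763 0.630 0.142
outer loop
vertex 2.464 1.375 1.341
vertex 1.98 0.693 1.765
vertex 2.807 1.444 2.879
endloop
endfacet
facet normal 0.196 -0.616 -0.763
outer loop
vertex 1.98 0.693 1.765
vertex 3.033 0.736 2.001
vertex 2.288 0.045 2.367
endloop
endfacet
facet normal -0.832 0.110 0.544
outer loop
vertex 1.98 0.693 1.765
vertex 2.288 0.045 2.367
vertex 2.807 1.444 2.879
endloop
endfacet
facet normal 0.196 -0.615 -0.764
outer loop
vertex 2.288 0.045 2.367
vertex 3.033 0.736 2.001
vertex 3.158 -0.083 2.693
endloop
endfacet
facet normal -0.369 -0.196 0.909
outer loop
vertex 2.288 0.045 2.367
vertex 3.158 -0.083 2.693
vertex 2.807 1.444 2.879
endloop
endfacet
facet normal 0.196 -0.615 -0.764
outer loop
vertex 3.158 -0.083 2.693
vertex 3.033 0.736 2.001
vertex 3.933 0.406 2.498
endloop
endfacet
facet normal 0.275 -0.054 0.960
outer loop
vertex 3.158 -0.083 2.693
vertex 3.933 0.406 2.498
vertex 2.807 1.444 2.879
endloop
endfacet
facet normal 0.196 -0.615 -0.764
outer loop
vertex 3.933 0.406 2.498
vertex 3.033 0.736 2.001
vertex 4.03 1.144 1.929
endloop
endfacet
facet normal 0.618 0.428 0.660
outer loop
vertex 3.933 0.406 2.498
vertex 4.03 1.144 1.929
vertex 2.807 1.444 2.879
endloop
endfacet
facet normal 0.119 0.921 0.370
outer loop
vertex -2.505 -0.199 3.608
vertex -3.581 -0.262 4.109
vertex -2.623 -0.627 4.71
endloop
endfacet
facet normal 0.747 0.588 0.309
outer loop
vertex -2.505 -0.199 3.608
vertex -2.623 -0.627 4.71
vertex -1.888 -1.158 3.942
endloop
endfacet
facet normal 0.833 0.405 -0.377
outer loop
vertex -2.505 -0.199 3.608
vertex -1.888 -1.158 3.942
vertex -2.392 -1.121 2.867
endloop
endfacet
facet normal 0.258 0.624 -0.737
outer loop
vertex -2.505 -0.199 3.608
vertex -2.392 -1.121 2.867
vertex -3.438 -0.567 2.97
endloop
endfacet
facet normal -0.184 0.944 -0.276
outer loop
vertex -2.505 -0.199 3.608
vertex -3.438 -0.567 2.97
vertex -3.581 -0.262 4.109
endloop
endfacet
facet normal 0.719 -0.010 0.695
outer loop
vertex -1.888 -1.158 3.942
vertex -2.623 -0.627 4.71
vertex -2.582 -1.813 4.65
endloop
endfacet
facet normal -0.298 0.528 0.795
outer loop
vertex -2.623 -0.627 4.71
vertex -3.581 -0.262 4.109
vertex -3.628 -1.259 4.753
endloop
endfacet
facet normal -0.787 0.564 -0.250
outer loop
vertex -3.581 -0.262 4.109
vertex -3.438 -0.567 2.97
vertex -4.132 -1.222 3.678
endloop
endfacet
facet normal -0.073 0.048 -0.996
outer loop
vertex -3.438 -0.567 2.97
vertex -2.392 -1.121 2.867
vertex -3.397 -1.753 2.91
endloop
endfacet
facet normal 0.858 -0.307 -0.413
outer loop
vertex -2.392 -1.121 2.867
vertex -1.888 -1.158 3.942
vertex -2.439 -2.118 3.511
endloop
endfacet
facet normal -0.258 -0.624 0.737
outer loop
vertex -3.515 -2.181 4.012
vertex -2.582 -1.813 4.65
vertex -3.628 -1.259 4.753
endloop
endfacet
facet normal -0.833 -0.405 0.377
outer loop
vertex -3.515 -2.181 4.012
vertex -3.628 -1.259 4.753
vertex -4.132 -1.222 3.678
endloop
endfacet
facet normal -0.747 -0.588 -0.309
outer loop
vertex -3.515 -2.181 4.012
vertex -4.132 -1.222 3.678
vertex -3.397 -1.753 2.91
endloop
endfacet
facet normal -0.119 -0.921 -0.370
outer loop
vertex -3.515 -2.181 4.012
vertex -3.397 -1.753 2.91
vertex -2.439 -2.118 3.511
endloop
endfacet
facet normal 0.184 -0.944 0.276
outer loop
vertex -3.515 -2.181 4.012
vertex -2.439 -2.118 3.511
vertex -2.582 -1.813 4.65
endloop
endfacet
facet normal 0.073 -0.048 0.996
outer loop
vertex -3.628 -1.259 4.753
vertex -2.582 -1.813 4.65
vertex -2.623 -0.627 4.71
endloop
endfacet
facet normal -0.858 0.307 0.413
outer loop
vertex -4.132 -1.222 3.678
vertex -3.628 -1.259 4.753
vertex -3.581 -0.262 4.109
endloop
endfacet
facet normal -0.719 0.010 -0.695
outer loop
vertex -3.397 -1.753 2.91
vertex -4.132 -1.222 3.678
vertex -3.438 -0.567 2.97
endloop
endfacet
facet normal 0.298 -0.528 -0.795
outer loop
vertex -2.439 -2.118 3.511
vertex -3.397 -1.753 2.91
vertex -2.392 -1.121 2.867
endloop
endfacet
facet normal 0.787 -0.564 0.250
outer loop
vertex -2.582 -1.813 4.65
vertex -2.439 -2.118 3.511
vertex -1.888 -1.158 3.942
endloop
endfacet

endsolid


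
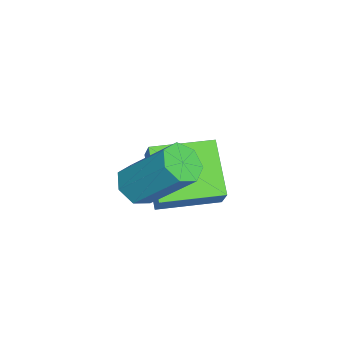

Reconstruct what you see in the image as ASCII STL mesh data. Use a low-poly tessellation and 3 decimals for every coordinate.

solid 
facet normal -0.186 -0.646 -0.741
outer loop
vertex 2.267 -3.038 2.58
vertex 1.933 -3.475 3.045
vertex 1.653 -2.941 2.65
endloop
endfacet
facet normal 0.043 0.748 -0.663
outer loop
vertex 2.267 -3.038 2.58
vertex 1.653 -2.941 2.65
vertex 2.661 -1.669 4.15
endloop
endfacet
facet normal 0.043 0.748 -0.663
outer loop
vertex 2.661 -1.669 4.15
vertex 1.653 -2.941 2.65
vertex 2.048 -1.572 4.22
endloop
endfacet
facet normal 0.187 0.646 0.740
outer loop
vertex 2.661 -1.669 4.15
vertex 2.048 -1.572 4.22
vertex 2.327 -2.105 4.615
endloop
endfacet
facet normal -0.187 -0.646 -0.740
outer loop
vertex 1.653 -2.941 2.65
vertex 1.933 -3.475 3.045
vertex 1.25 -3.246 3.018
endloop
endfacet
facet normal -0.741 0.587 -0.325
outer loop
vertex 1.653 -2.941 2.65
vertex 1.25 -3.246 3.018
vertex 2.048 -1.572 4.22
endloop
endfacet
facet normal -0.741 0.587 -0.326
outer loop
vertex 2.048 -1.572 4.22
vertex 1.25 -3.246 3.018
vertex 1.645 -1.877 4.587
endloop
endfacet
facet normal 0.186 0.646 0.741
outer loop
vertex 2.048 -1.572 4.22
vertex 1.645 -1.877 4.587
vertex 2.327 -2.105 4.615
endloop
endfacet
facet normal -0.187 -0.646 -0.740
outer loop
vertex 1.25 -3.246 3.018
vertex 1.933 -3.475 3.045
vertex 1.361 -3.723 3.406
endloop
endfacet
facet normal -0.966 -0.016 0.257
outer loop
vertex 1.25 -3.246 3.018
vertex 1.361 -3.723 3.406
vertex 1.645 -1.877 4.587
endloop
endfacet
facet normal -0.966 -0.016 0.257
outer loop
vertex 1.645 -1.877 4.587
vertex 1.361 -3.723 3.406
vertex 1.756 -2.354 4.975
endloop
endfacet
facet normal 0.185 0.646 0.741
outer loop
vertex 1.645 -1.877 4.587
vertex 1.756 -2.354 4.975
vertex 2.327 -2.105 4.615
endloop
endfacet
facet normal -0.187 -0.646 -0.740
outer loop
vertex 1.361 -3.723 3.406
vertex 1.933 -3.475 3.045
vertex 1.902 -4.013 3.522
endloop
endfacet
facet normal -0.464 -0.607 0.646
outer loop
vertex 1.361 -3.723 3.406
vertex 1.902 -4.013 3.522
vertex 1.756 -2.354 4.975
endloop
endfacet
facet normal -0.465 -0.606 0.645
outer loop
vertex 1.756 -2.354 4.975
vertex 1.902 -4.013 3.522
vertex 2.297 -2.644 5.092
endloop
endfacet
facet normal 0.186 0.645 0.741
outer loop
vertex 1.756 -2.354 4.975
vertex 2.297 -2.644 5.092
vertex 2.327 -2.105 4.615
endloop
endfacet
facet normal -0.185 -0.646 -0.741
outer loop
vertex 1.902 -4.013 3.522
vertex 1.933 -3.475 3.045
vertex 2.466 -3.897 3.28
endloop
endfacet
facet normal 0.388 -0.741 0.548
outer loop
vertex 1.902 -4.013 3.522
vertex 2.466 -3.897 3.28
vertex 2.297 -2.644 5.092
endloop
endfacet
facet normal 0.389 -0.741 0.548
outer loop
vertex 2.297 -2.644 5.092
vertex 2.466 -3.897 3.28
vertex 2.861 -2.528 4.849
endloop
endfacet
facet normal 0.186 0.645 0.741
outer loop
vertex 2.297 -2.644 5.092
vertex 2.861 -2.528 4.849
vertex 2.327 -2.105 4.615
endloop
endfacet
facet normal -0.186 -0.646 -0.740
outer loop
vertex 2.466 -3.897 3.28
vertex 1.933 -3.475 3.045
vertex 2.629 -3.463 2.86
endloop
endfacet
facet normal 0.947 -0.318 0.039
outer loop
vertex 2.466 -3.897 3.28
vertex 2.629 -3.463 2.86
vertex 2.861 -2.528 4.849
endloop
endfacet
facet normal 0.948 -0.317 0.038
outer loop
vertex 2.861 -2.528 4.849
vertex 2.629 -3.463 2.86
vertex 3.023 -2.094 4.43
endloop
endfacet
facet normal 0.187 0.645 0.741
outer loop
vertex 2.861 -2.528 4.849
vertex 3.023 -2.094 4.43
vertex 2.327 -2.105 4.615
endloop
endfacet
facet normal -0.186 -0.646 -0.740
outer loop
vertex 2.629 -3.463 2.86
vertex 1.933 -3.475 3.045
vertex 2.267 -3.038 2.58
endloop
endfacet
facet normal 0.793 0.346 -0.501
outer loop
vertex 2.629 -3.463 2.86
vertex 2.267 -3.038 2.58
vertex 3.023 -2.094 4.43
endloop
endfacet
facet normal 0.793 0.346 -0.501
outer loop
vertex 3.023 -2.094 4.43
vertex 2.267 -3.038 2.58
vertex 2.661 -1.669 4.15
endloop
endfacet
facet normal 0.186 0.646 0.740
outer loop
vertex 3.023 -2.094 4.43
vertex 2.661 -1.669 4.15
vertex 2.327 -2.105 4.615
endloop
endfacet
facet normal -0.527 -0.191 -0.828
outer loop
vertex -1.157 -3.74 1.58
vertex -1.828 -1.825 1.565
vertex 0.417 -3.197 0.454
endloop
endfacet
facet normal 0.331 -0.944 0.008
outer loop
vertex 1.028 -2.975 1.415
vertex -1.157 -3.74 1.58
vertex 0.417 -3.197 0.454
endloop
endfacet
facet normal -0.527 -0.191 -0.828
outer loop
vertex 0.417 -3.197 0.454
vertex -1.828 -1.825 1.565
vertex -0.254 -1.281 0.439
endloop
endfacet
facet normal 0.783 0.270 -0.560
outer loop
vertex -0.254 -1.281 0.439
vertex 1.028 -2.975 1.415
vertex 0.417 -3.197 0.454
endloop
endfacet
facet normal -0.783 -0.270 0.560
outer loop
vertex -1.157 -3.74 1.58
vertex -1.217 -1.603 2.526
vertex -1.828 -1.825 1.565
endloop
endfacet
facet normal 0.331 -0.944 0.007
outer loop
vertex -0.546 -3.519 2.541
vertex -1.157 -3.74 1.58
vertex 1.028 -2.975 1.415
endloop
endfacet
facet normal -0.783 -0.270 0.560
outer loop
vertex -0.546 -3.519 2.541
vertex -1.217 -1.603 2.526
vertex -1.157 -3.74 1.58
endloop
endfacet
facet normal -0.331 0.943 -0.007
outer loop
vertex -1.828 -1.825 1.565
vertex -1.217 -1.603 2.526
vertex -0.254 -1.281 0.439
endloop
endfacet
facet normal 0.783 0.270 -0.560
outer loop
vertex 0.357 -1.06 1.4
vertex 1.028 -2.975 1.415
vertex -0.254 -1.281 0.439
endloop
endfacet
facet normal -0.331 0.944 -0.007
outer loop
vertex -0.254 -1.281 0.439
vertex -1.217 -1.603 2.526
vertex 0.357 -1.06 1.4
endloop
endfacet
facet normal 0.527 0.191 0.828
outer loop
vertex 0.357 -1.06 1.4
vertex -0.546 -3.519 2.541
vertex 1.028 -2.975 1.415
endloop
endfacet
facet normal 0.527 0.191 0.828
outer loop
vertex -1.217 -1.603 2.526
vertex -0.546 -3.519 2.541
vertex 0.357 -1.06 1.4
endloop
endfacet

endsolid


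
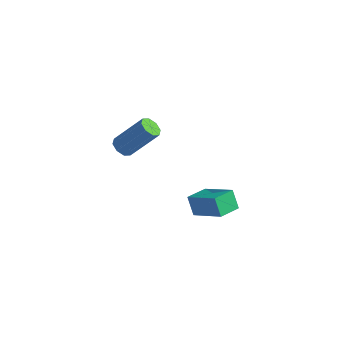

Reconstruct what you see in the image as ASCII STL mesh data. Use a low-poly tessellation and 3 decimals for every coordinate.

solid 
facet normal -0.539 -0.378 -0.753
outer loop
vertex -1.752 -2.304 -3.608
vertex -1.999 -2.671 -3.247
vertex -2.116 -2.143 -3.428
endloop
endfacet
facet normal 0.122 0.849 -0.514
outer loop
vertex -1.752 -2.304 -3.608
vertex -2.116 -2.143 -3.428
vertex -0.695 -1.563 -2.133
endloop
endfacet
facet normal 0.122 0.849 -0.514
outer loop
vertex -0.695 -1.563 -2.133
vertex -2.116 -2.143 -3.428
vertex -1.059 -1.402 -1.954
endloop
endfacet
facet normal 0.538 0.379 0.753
outer loop
vertex -0.695 -1.563 -2.133
vertex -1.059 -1.402 -1.954
vertex -0.941 -1.929 -1.773
endloop
endfacet
facet normal -0.538 -0.378 -0.753
outer loop
vertex -2.116 -2.143 -3.428
vertex -1.999 -2.671 -3.247
vertex -2.411 -2.291 -3.143
endloop
endfacet
facet normal -0.503 0.862 -0.073
outer loop
vertex -2.116 -2.143 -3.428
vertex -2.411 -2.291 -3.143
vertex -1.059 -1.402 -1.954
endloop
endfacet
facet normal -0.503 0.861 -0.072
outer loop
vertex -1.059 -1.402 -1.954
vertex -2.411 -2.291 -3.143
vertex -1.353 -1.55 -1.668
endloop
endfacet
facet normal 0.540 0.379 0.751
outer loop
vertex -1.059 -1.402 -1.954
vertex -1.353 -1.55 -1.668
vertex -0.941 -1.929 -1.773
endloop
endfacet
facet normal -0.540 -0.380 -0.751
outer loop
vertex -2.411 -2.291 -3.143
vertex -1.999 -2.671 -3.247
vertex -2.464 -2.661 -2.918
endloop
endfacet
facet normal -0.833 0.370 0.412
outer loop
vertex -2.411 -2.291 -3.143
vertex -2.464 -2.661 -2.918
vertex -1.353 -1.55 -1.668
endloop
endfacet
facet normal -0.833 0.370 0.411
outer loop
vertex -1.353 -1.55 -1.668
vertex -2.464 -2.661 -2.918
vertex -1.407 -1.92 -1.444
endloop
endfacet
facet normal 0.539 0.377 0.753
outer loop
vertex -1.353 -1.55 -1.668
vertex -1.407 -1.92 -1.444
vertex -0.941 -1.929 -1.773
endloop
endfacet
facet normal -0.540 -0.377 -0.752
outer loop
vertex -2.464 -2.661 -2.918
vertex -1.999 -2.671 -3.247
vertex -2.245 -3.037 -2.887
endloop
endfacet
facet normal -0.675 -0.339 0.655
outer loop
vertex -2.464 -2.661 -2.918
vertex -2.245 -3.037 -2.887
vertex -1.407 -1.92 -1.444
endloop
endfacet
facet normal -0.676 -0.338 0.654
outer loop
vertex -1.407 -1.92 -1.444
vertex -2.245 -3.037 -2.887
vertex -1.188 -2.296 -1.412
endloop
endfacet
facet normal 0.539 0.378 0.753
outer loop
vertex -1.407 -1.92 -1.444
vertex -1.188 -2.296 -1.412
vertex -0.941 -1.929 -1.773
endloop
endfacet
facet normal -0.538 -0.379 -0.753
outer loop
vertex -2.245 -3.037 -2.887
vertex -1.999 -2.671 -3.247
vertex -1.881 -3.198 -3.066
endloop
endfacet
facet normal -0.123 -0.849 0.514
outer loop
vertex -2.245 -3.037 -2.887
vertex -1.881 -3.198 -3.066
vertex -1.188 -2.296 -1.412
endloop
endfacet
facet normal -0.121 -0.849 0.514
outer loop
vertex -1.188 -2.296 -1.412
vertex -1.881 -3.198 -3.066
vertex -0.824 -2.457 -1.592
endloop
endfacet
facet normal 0.539 0.378 0.753
outer loop
vertex -1.188 -2.296 -1.412
vertex -0.824 -2.457 -1.592
vertex -0.941 -1.929 -1.773
endloop
endfacet
facet normal -0.540 -0.379 -0.751
outer loop
vertex -1.881 -3.198 -3.066
vertex -1.999 -2.671 -3.247
vertex -1.587 -3.05 -3.352
endloop
endfacet
facet normal 0.503 -0.861 0.072
outer loop
vertex -1.881 -3.198 -3.066
vertex -1.587 -3.05 -3.352
vertex -0.824 -2.457 -1.592
endloop
endfacet
facet normal 0.502 -0.862 0.073
outer loop
vertex -0.824 -2.457 -1.592
vertex -1.587 -3.05 -3.352
vertex -0.529 -2.309 -1.877
endloop
endfacet
facet normal 0.538 0.378 0.753
outer loop
vertex -0.824 -2.457 -1.592
vertex -0.529 -2.309 -1.877
vertex -0.941 -1.929 -1.773
endloop
endfacet
facet normal -0.539 -0.377 -0.753
outer loop
vertex -1.587 -3.05 -3.352
vertex -1.999 -2.671 -3.247
vertex -1.533 -2.68 -3.576
endloop
endfacet
facet normal 0.833 -0.371 -0.411
outer loop
vertex -1.587 -3.05 -3.352
vertex -1.533 -2.68 -3.576
vertex -0.529 -2.309 -1.877
endloop
endfacet
facet normal 0.833 -0.370 -0.412
outer loop
vertex -0.529 -2.309 -1.877
vertex -1.533 -2.68 -3.576
vertex -0.476 -1.939 -2.102
endloop
endfacet
facet normal 0.540 0.380 0.751
outer loop
vertex -0.529 -2.309 -1.877
vertex -0.476 -1.939 -2.102
vertex -0.941 -1.929 -1.773
endloop
endfacet
facet normal -0.539 -0.378 -0.753
outer loop
vertex -1.533 -2.68 -3.576
vertex -1.999 -2.671 -3.247
vertex -1.752 -2.304 -3.608
endloop
endfacet
facet normal 0.676 0.338 -0.655
outer loop
vertex -1.533 -2.68 -3.576
vertex -1.752 -2.304 -3.608
vertex -0.476 -1.939 -2.102
endloop
endfacet
facet normal 0.675 0.339 -0.655
outer loop
vertex -0.476 -1.939 -2.102
vertex -1.752 -2.304 -3.608
vertex -0.695 -1.563 -2.133
endloop
endfacet
facet normal 0.540 0.377 0.752
outer loop
vertex -0.476 -1.939 -2.102
vertex -0.695 -1.563 -2.133
vertex -0.941 -1.929 -1.773
endloop
endfacet
facet normal -0.477 0.193 0.858
outer loop
vertex 4.186 -4.205 -2.207
vertex 4.339 -3.137 -2.362
vertex 2.694 -4.114 -3.057
endloop
endfacet
facet normal -0.141 -0.980 0.142
outer loop
vertex 3.161 -4.303 -3.898
vertex 4.186 -4.205 -2.207
vertex 2.694 -4.114 -3.057
endloop
endfacet
facet normal -0.477 0.193 0.858
outer loop
vertex 2.694 -4.114 -3.057
vertex 4.339 -3.137 -2.362
vertex 2.847 -3.046 -3.212
endloop
endfacet
facet normal -0.868 0.053 -0.494
outer loop
vertex 2.847 -3.046 -3.212
vertex 3.161 -4.303 -3.898
vertex 2.694 -4.114 -3.057
endloop
endfacet
facet normal 0.868 -0.053 0.494
outer loop
vertex 4.186 -4.205 -2.207
vertex 4.806 -3.326 -3.203
vertex 4.339 -3.137 -2.362
endloop
endfacet
facet normal -0.141 -0.980 0.142
outer loop
vertex 4.653 -4.394 -3.048
vertex 4.186 -4.205 -2.207
vertex 3.161 -4.303 -3.898
endloop
endfacet
facet normal 0.868 -0.053 0.494
outer loop
vertex 4.653 -4.394 -3.048
vertex 4.806 -3.326 -3.203
vertex 4.186 -4.205 -2.207
endloop
endfacet
facet normal 0.141 0.980 -0.142
outer loop
vertex 4.339 -3.137 -2.362
vertex 4.806 -3.326 -3.203
vertex 2.847 -3.046 -3.212
endloop
endfacet
facet normal -0.868 0.053 -0.494
outer loop
vertex 3.314 -3.235 -4.053
vertex 3.161 -4.303 -3.898
vertex 2.847 -3.046 -3.212
endloop
endfacet
facet normal 0.141 0.980 -0.142
outer loop
vertex 2.847 -3.046 -3.212
vertex 4.806 -3.326 -3.203
vertex 3.314 -3.235 -4.053
endloop
endfacet
facet normal 0.477 -0.193 -0.858
outer loop
vertex 3.314 -3.235 -4.053
vertex 4.653 -4.394 -3.048
vertex 3.161 -4.303 -3.898
endloop
endfacet
facet normal 0.477 -0.193 -0.858
outer loop
vertex 4.806 -3.326 -3.203
vertex 4.653 -4.394 -3.048
vertex 3.314 -3.235 -4.053
endloop
endfacet

endsolid


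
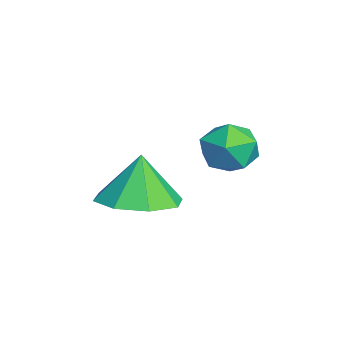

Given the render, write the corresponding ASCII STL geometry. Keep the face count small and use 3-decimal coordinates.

solid 
facet normal -0.074 0.587 0.806
outer loop
vertex 2.361 3.106 -1.66
vertex 2.813 2.573 -1.23
vertex 3.178 3.183 -1.641
endloop
endfacet
facet normal -0.097 0.974 0.206
outer loop
vertex 2.361 3.106 -1.66
vertex 3.178 3.183 -1.641
vertex 2.772 3.292 -2.345
endloop
endfacet
facet normal -0.645 0.741 -0.186
outer loop
vertex 2.361 3.106 -1.66
vertex 2.772 3.292 -2.345
vertex 2.157 2.75 -2.37
endloop
endfacet
facet normal -0.962 0.211 0.171
outer loop
vertex 2.361 3.106 -1.66
vertex 2.157 2.75 -2.37
vertex 2.182 2.306 -1.681
endloop
endfacet
facet normal -0.610 0.116 0.784
outer loop
vertex 2.361 3.106 -1.66
vertex 2.182 2.306 -1.681
vertex 2.813 2.573 -1.23
endloop
endfacet
facet normal 0.504 0.849 -0.159
outer loop
vertex 2.772 3.292 -2.345
vertex 3.178 3.183 -1.641
vertex 3.478 2.874 -2.339
endloop
endfacet
facet normal 0.540 0.223 0.811
outer loop
vertex 3.178 3.183 -1.641
vertex 2.813 2.573 -1.23
vertex 3.503 2.43 -1.65
endloop
endfacet
facet normal -0.326 -0.540 0.776
outer loop
vertex 2.813 2.573 -1.23
vertex 2.182 2.306 -1.681
vertex 2.888 1.888 -1.675
endloop
endfacet
facet normal -0.898 -0.385 -0.215
outer loop
vertex 2.182 2.306 -1.681
vertex 2.157 2.75 -2.37
vertex 2.482 1.997 -2.379
endloop
endfacet
facet normal -0.385 0.473 -0.793
outer loop
vertex 2.157 2.75 -2.37
vertex 2.772 3.292 -2.345
vertex 2.847 2.607 -2.79
endloop
endfacet
facet normal 0.962 -0.211 -0.171
outer loop
vertex 3.299 2.074 -2.36
vertex 3.478 2.874 -2.339
vertex 3.503 2.43 -1.65
endloop
endfacet
facet normal 0.645 -0.741 0.186
outer loop
vertex 3.299 2.074 -2.36
vertex 3.503 2.43 -1.65
vertex 2.888 1.888 -1.675
endloop
endfacet
facet normal 0.097 -0.974 -0.206
outer loop
vertex 3.299 2.074 -2.36
vertex 2.888 1.888 -1.675
vertex 2.482 1.997 -2.379
endloop
endfacet
facet normal 0.074 -0.587 -0.806
outer loop
vertex 3.299 2.074 -2.36
vertex 2.482 1.997 -2.379
vertex 2.847 2.607 -2.79
endloop
endfacet
facet normal 0.610 -0.116 -0.784
outer loop
vertex 3.299 2.074 -2.36
vertex 2.847 2.607 -2.79
vertex 3.478 2.874 -2.339
endloop
endfacet
facet normal 0.898 0.385 0.215
outer loop
vertex 3.503 2.43 -1.65
vertex 3.478 2.874 -2.339
vertex 3.178 3.183 -1.641
endloop
endfacet
facet normal 0.385 -0.473 0.793
outer loop
vertex 2.888 1.888 -1.675
vertex 3.503 2.43 -1.65
vertex 2.813 2.573 -1.23
endloop
endfacet
facet normal -0.504 -0.849 0.159
outer loop
vertex 2.482 1.997 -2.379
vertex 2.888 1.888 -1.675
vertex 2.182 2.306 -1.681
endloop
endfacet
facet normal -0.540 -0.223 -0.811
outer loop
vertex 2.847 2.607 -2.79
vertex 2.482 1.997 -2.379
vertex 2.157 2.75 -2.37
endloop
endfacet
facet normal 0.326 0.540 -0.776
outer loop
vertex 3.478 2.874 -2.339
vertex 2.847 2.607 -2.79
vertex 2.772 3.292 -2.345
endloop
endfacet
facet normal 0.226 -0.073 -0.971
outer loop
vertex 3.508 1.344 -3.573
vertex 2.907 0.449 -3.645
vertex 2.721 1.506 -3.768
endloop
endfacet
facet normal 0.037 0.837 0.546
outer loop
vertex 3.508 1.344 -3.573
vertex 2.721 1.506 -3.768
vertex 2.593 0.551 -2.295
endloop
endfacet
facet normal 0.227 -0.073 -0.971
outer loop
vertex 2.721 1.506 -3.768
vertex 2.907 0.449 -3.645
vertex 2.043 1.048 -3.892
endloop
endfacet
facet normal -0.560 0.717 0.416
outer loop
vertex 2.721 1.506 -3.768
vertex 2.043 1.048 -3.892
vertex 2.593 0.551 -2.295
endloop
endfacet
facet normal 0.227 -0.073 -0.971
outer loop
vertex 2.043 1.048 -3.892
vertex 2.907 0.449 -3.645
vertex 1.872 0.24 -3.871
endloop
endfacet
facet normal -0.905 0.201 0.374
outer loop
vertex 2.043 1.048 -3.892
vertex 1.872 0.24 -3.871
vertex 2.593 0.551 -2.295
endloop
endfacet
facet normal 0.227 -0.074 -0.971
outer loop
vertex 1.872 0.24 -3.871
vertex 2.907 0.449 -3.645
vertex 2.307 -0.446 -3.717
endloop
endfacet
facet normal -0.798 -0.406 0.445
outer loop
vertex 1.872 0.24 -3.871
vertex 2.307 -0.446 -3.717
vertex 2.593 0.551 -2.295
endloop
endfacet
facet normal 0.226 -0.073 -0.971
outer loop
vertex 2.307 -0.446 -3.717
vertex 2.907 0.449 -3.645
vertex 3.094 -0.608 -3.522
endloop
endfacet
facet normal -0.300 -0.752 0.587
outer loop
vertex 2.307 -0.446 -3.717
vertex 3.094 -0.608 -3.522
vertex 2.593 0.551 -2.295
endloop
endfacet
facet normal 0.227 -0.073 -0.971
outer loop
vertex 3.094 -0.608 -3.522
vertex 2.907 0.449 -3.645
vertex 3.771 -0.15 -3.398
endloop
endfacet
facet normal 0.296 -0.631 0.717
outer loop
vertex 3.094 -0.608 -3.522
vertex 3.771 -0.15 -3.398
vertex 2.593 0.551 -2.295
endloop
endfacet
facet normal 0.227 -0.073 -0.971
outer loop
vertex 3.771 -0.15 -3.398
vertex 2.907 0.449 -3.645
vertex 3.943 0.658 -3.419
endloop
endfacet
facet normal 0.641 -0.117 0.759
outer loop
vertex 3.771 -0.15 -3.398
vertex 3.943 0.658 -3.419
vertex 2.593 0.551 -2.295
endloop
endfacet
facet normal 0.227 -0.074 -0.971
outer loop
vertex 3.943 0.658 -3.419
vertex 2.907 0.449 -3.645
vertex 3.508 1.344 -3.573
endloop
endfacet
facet normal 0.533 0.493 0.688
outer loop
vertex 3.943 0.658 -3.419
vertex 3.508 1.344 -3.573
vertex 2.593 0.551 -2.295
endloop
endfacet

endsolid


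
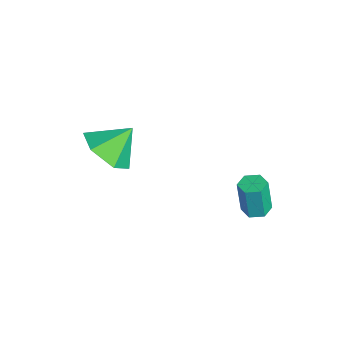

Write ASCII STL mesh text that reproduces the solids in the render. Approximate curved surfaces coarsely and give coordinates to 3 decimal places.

solid 
facet normal 0.136 -0.714 -0.687
outer loop
vertex 0.514 -4.56 -1.973
vertex 0.022 -3.952 -2.703
vertex 1.081 -3.877 -2.571
endloop
endfacet
facet normal 0.613 0.167 0.772
outer loop
vertex 0.514 -4.56 -1.973
vertex 1.081 -3.877 -2.571
vertex -0.162 -2.988 -1.777
endloop
endfacet
facet normal 0.136 -0.715 -0.686
outer loop
vertex 1.081 -3.877 -2.571
vertex 0.022 -3.952 -2.703
vertex 0.589 -3.27 -3.301
endloop
endfacet
facet normal 0.646 0.741 0.181
outer loop
vertex 1.081 -3.877 -2.571
vertex 0.589 -3.27 -3.301
vertex -0.162 -2.988 -1.777
endloop
endfacet
facet normal 0.135 -0.714 -0.686
outer loop
vertex 0.589 -3.27 -3.301
vertex 0.022 -3.952 -2.703
vertex -0.47 -3.344 -3.433
endloop
endfacet
facet normal -0.043 0.978 -0.202
outer loop
vertex 0.589 -3.27 -3.301
vertex -0.47 -3.344 -3.433
vertex -0.162 -2.988 -1.777
endloop
endfacet
facet normal 0.137 -0.714 -0.687
outer loop
vertex -0.47 -3.344 -3.433
vertex 0.022 -3.952 -2.703
vertex -1.037 -4.027 -2.836
endloop
endfacet
facet normal -0.767 0.641 0.005
outer loop
vertex -0.47 -3.344 -3.433
vertex -1.037 -4.027 -2.836
vertex -0.162 -2.988 -1.777
endloop
endfacet
facet normal 0.137 -0.714 -0.686
outer loop
vertex -1.037 -4.027 -2.836
vertex 0.022 -3.952 -2.703
vertex -0.545 -4.635 -2.105
endloop
endfacet
facet normal -0.801 0.068 0.595
outer loop
vertex -1.037 -4.027 -2.836
vertex -0.545 -4.635 -2.105
vertex -0.162 -2.988 -1.777
endloop
endfacet
facet normal 0.136 -0.714 -0.687
outer loop
vertex -0.545 -4.635 -2.105
vertex 0.022 -3.952 -2.703
vertex 0.514 -4.56 -1.973
endloop
endfacet
facet normal -0.110 -0.169 0.979
outer loop
vertex -0.545 -4.635 -2.105
vertex 0.514 -4.56 -1.973
vertex -0.162 -2.988 -1.777
endloop
endfacet
facet normal 0.081 0.102 -0.991
outer loop
vertex 3.848 0.664 -3.388
vertex 3.355 0.51 -3.444
vertex 3.465 1.014 -3.383
endloop
endfacet
facet normal 0.670 0.731 0.130
outer loop
vertex 3.848 0.664 -3.388
vertex 3.465 1.014 -3.383
vertex 3.739 0.524 -2.04
endloop
endfacet
facet normal 0.670 0.731 0.130
outer loop
vertex 3.739 0.524 -2.04
vertex 3.465 1.014 -3.383
vertex 3.355 0.875 -2.035
endloop
endfacet
facet normal -0.081 -0.102 0.991
outer loop
vertex 3.739 0.524 -2.04
vertex 3.355 0.875 -2.035
vertex 3.245 0.37 -2.096
endloop
endfacet
facet normal 0.081 0.102 -0.991
outer loop
vertex 3.465 1.014 -3.383
vertex 3.355 0.51 -3.444
vertex 2.971 0.861 -3.439
endloop
endfacet
facet normal -0.303 0.950 0.073
outer loop
vertex 3.465 1.014 -3.383
vertex 2.971 0.861 -3.439
vertex 3.355 0.875 -2.035
endloop
endfacet
facet normal -0.304 0.950 0.074
outer loop
vertex 3.355 0.875 -2.035
vertex 2.971 0.861 -3.439
vertex 2.861 0.721 -2.091
endloop
endfacet
facet normal -0.081 -0.102 0.991
outer loop
vertex 3.355 0.875 -2.035
vertex 2.861 0.721 -2.091
vertex 3.245 0.37 -2.096
endloop
endfacet
facet normal 0.081 0.102 -0.991
outer loop
vertex 2.971 0.861 -3.439
vertex 3.355 0.51 -3.444
vertex 2.861 0.356 -3.5
endloop
endfacet
facet normal -0.974 0.219 -0.057
outer loop
vertex 2.971 0.861 -3.439
vertex 2.861 0.356 -3.5
vertex 2.861 0.721 -2.091
endloop
endfacet
facet normal -0.975 0.217 -0.056
outer loop
vertex 2.861 0.721 -2.091
vertex 2.861 0.356 -3.5
vertex 2.752 0.216 -2.152
endloop
endfacet
facet normal -0.081 -0.102 0.991
outer loop
vertex 2.861 0.721 -2.091
vertex 2.752 0.216 -2.152
vertex 3.245 0.37 -2.096
endloop
endfacet
facet normal 0.081 0.102 -0.991
outer loop
vertex 2.861 0.356 -3.5
vertex 3.355 0.51 -3.444
vertex 3.245 0.005 -3.505
endloop
endfacet
facet normal -0.670 -0.731 -0.130
outer loop
vertex 2.861 0.356 -3.5
vertex 3.245 0.005 -3.505
vertex 2.752 0.216 -2.152
endloop
endfacet
facet normal -0.670 -0.731 -0.130
outer loop
vertex 2.752 0.216 -2.152
vertex 3.245 0.005 -3.505
vertex 3.135 -0.134 -2.157
endloop
endfacet
facet normal -0.081 -0.102 0.991
outer loop
vertex 2.752 0.216 -2.152
vertex 3.135 -0.134 -2.157
vertex 3.245 0.37 -2.096
endloop
endfacet
facet normal 0.081 0.102 -0.991
outer loop
vertex 3.245 0.005 -3.505
vertex 3.355 0.51 -3.444
vertex 3.739 0.159 -3.449
endloop
endfacet
facet normal 0.304 -0.950 -0.073
outer loop
vertex 3.245 0.005 -3.505
vertex 3.739 0.159 -3.449
vertex 3.135 -0.134 -2.157
endloop
endfacet
facet normal 0.303 -0.950 -0.074
outer loop
vertex 3.135 -0.134 -2.157
vertex 3.739 0.159 -3.449
vertex 3.629 0.019 -2.101
endloop
endfacet
facet normal -0.081 -0.102 0.991
outer loop
vertex 3.135 -0.134 -2.157
vertex 3.629 0.019 -2.101
vertex 3.245 0.37 -2.096
endloop
endfacet
facet normal 0.081 0.102 -0.991
outer loop
vertex 3.739 0.159 -3.449
vertex 3.355 0.51 -3.444
vertex 3.848 0.664 -3.388
endloop
endfacet
facet normal 0.974 -0.217 0.057
outer loop
vertex 3.739 0.159 -3.449
vertex 3.848 0.664 -3.388
vertex 3.629 0.019 -2.101
endloop
endfacet
facet normal 0.974 -0.219 0.056
outer loop
vertex 3.629 0.019 -2.101
vertex 3.848 0.664 -3.388
vertex 3.739 0.524 -2.04
endloop
endfacet
facet normal -0.081 -0.102 0.991
outer loop
vertex 3.629 0.019 -2.101
vertex 3.739 0.524 -2.04
vertex 3.245 0.37 -2.096
endloop
endfacet

endsolid
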